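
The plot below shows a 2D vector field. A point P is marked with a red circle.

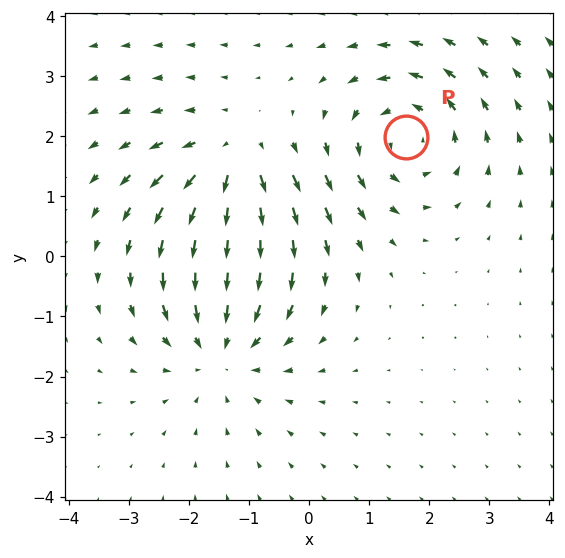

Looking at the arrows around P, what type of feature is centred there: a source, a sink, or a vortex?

vortex

At P (1.6, 2.0) the arrows circulate counterclockwise. Divergence ≈0, curl about +4 — near-zero divergence with nonzero curl is a vortex.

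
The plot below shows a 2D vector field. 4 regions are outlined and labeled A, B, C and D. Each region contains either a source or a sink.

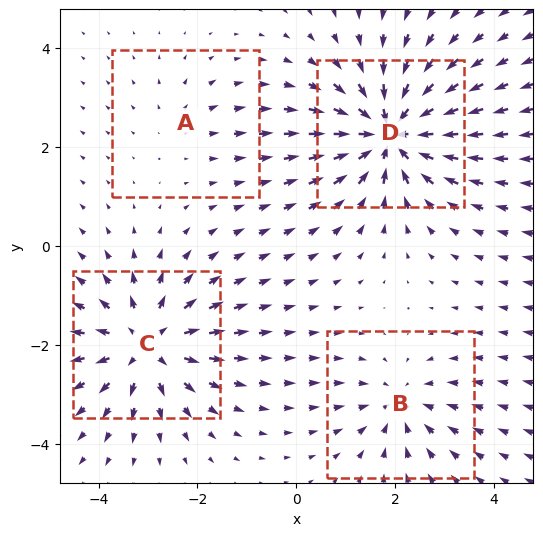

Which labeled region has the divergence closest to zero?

A

Divergence at each region's feature centre — A: about +2, B: about -4, C: about +5, D: about -7. Region A is closest to zero.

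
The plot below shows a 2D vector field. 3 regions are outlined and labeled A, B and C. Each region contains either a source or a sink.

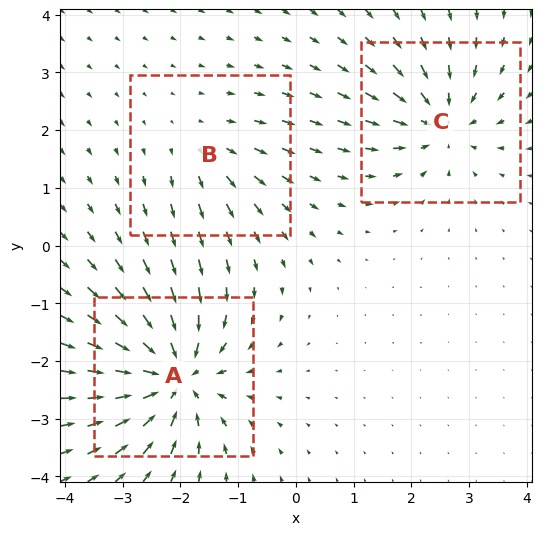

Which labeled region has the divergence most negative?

A

Divergence at each region's feature centre — A: about -6, B: about +2, C: about -4. Region A is most negative.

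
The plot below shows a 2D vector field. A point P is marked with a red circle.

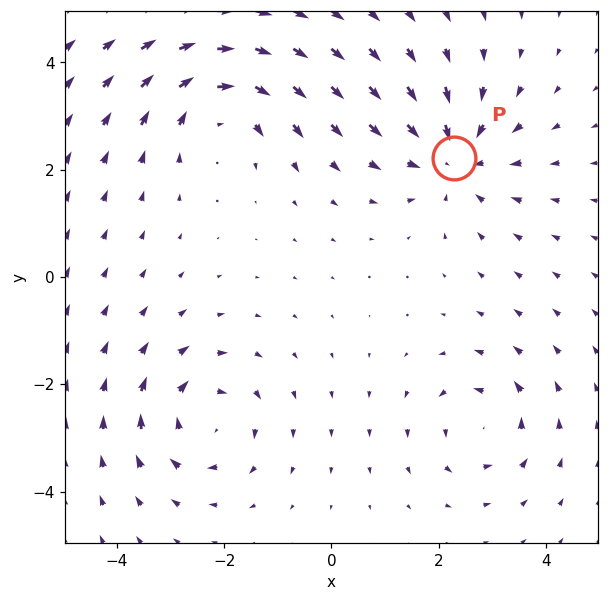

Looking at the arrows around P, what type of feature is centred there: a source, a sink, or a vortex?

At P (2.3, 2.2) the arrows converge inward. Divergence about -4, curl ≈0 — negative divergence with near-zero curl is a sink.

sink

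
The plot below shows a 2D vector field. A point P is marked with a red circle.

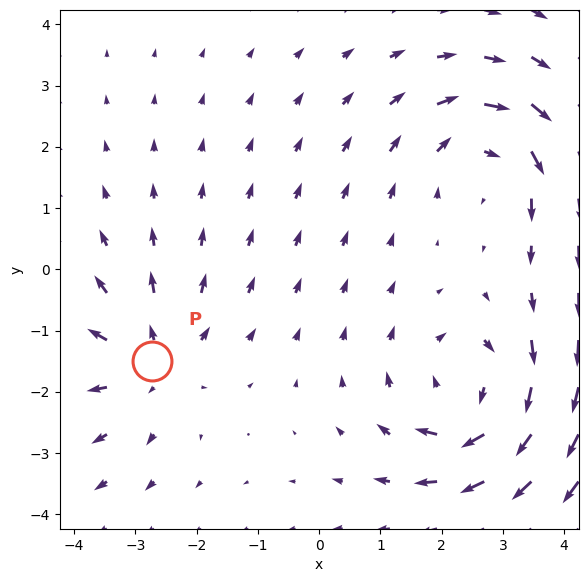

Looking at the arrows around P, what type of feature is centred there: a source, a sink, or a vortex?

At P (-2.7, -1.5) the arrows spread outward. Divergence about +3, curl ≈0 — positive divergence with near-zero curl is a source.

source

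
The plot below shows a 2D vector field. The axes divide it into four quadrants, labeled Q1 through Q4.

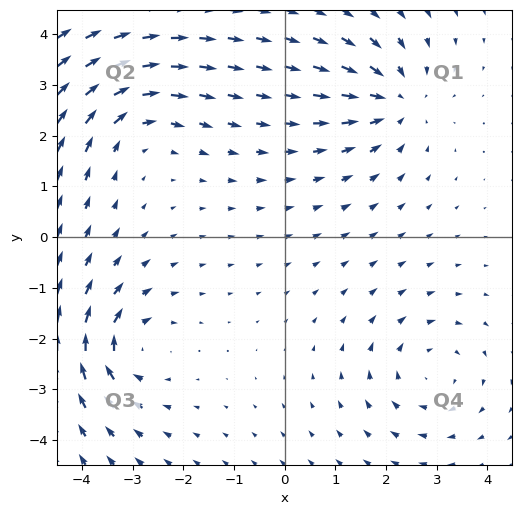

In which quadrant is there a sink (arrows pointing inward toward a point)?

The sink sits at approximately (2.2, 2.7), which lies in quadrant Q1. The divergence there is about -4, negative as expected for a sink.

Q1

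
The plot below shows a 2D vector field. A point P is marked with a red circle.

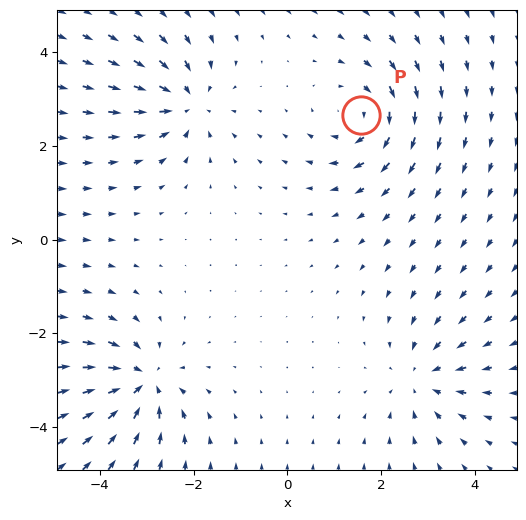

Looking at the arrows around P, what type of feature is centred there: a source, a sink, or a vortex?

At P (1.6, 2.7) the arrows circulate clockwise. Divergence ≈0, curl about -5 — near-zero divergence with nonzero curl is a vortex.

vortex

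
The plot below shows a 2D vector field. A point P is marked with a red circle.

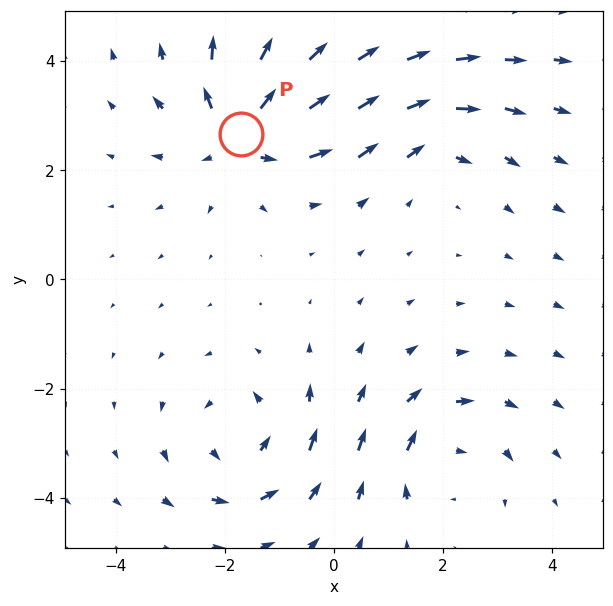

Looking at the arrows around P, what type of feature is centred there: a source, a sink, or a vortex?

source

At P (-1.7, 2.7) the arrows spread outward. Divergence about +6, curl ≈0 — positive divergence with near-zero curl is a source.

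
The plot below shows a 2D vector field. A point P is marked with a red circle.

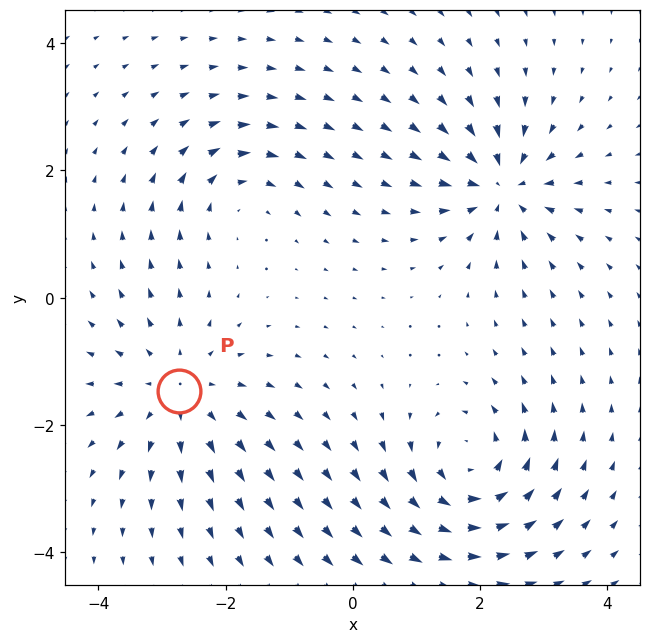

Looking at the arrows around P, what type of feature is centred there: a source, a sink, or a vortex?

At P (-2.7, -1.5) the arrows spread outward. Divergence about +4, curl ≈0 — positive divergence with near-zero curl is a source.

source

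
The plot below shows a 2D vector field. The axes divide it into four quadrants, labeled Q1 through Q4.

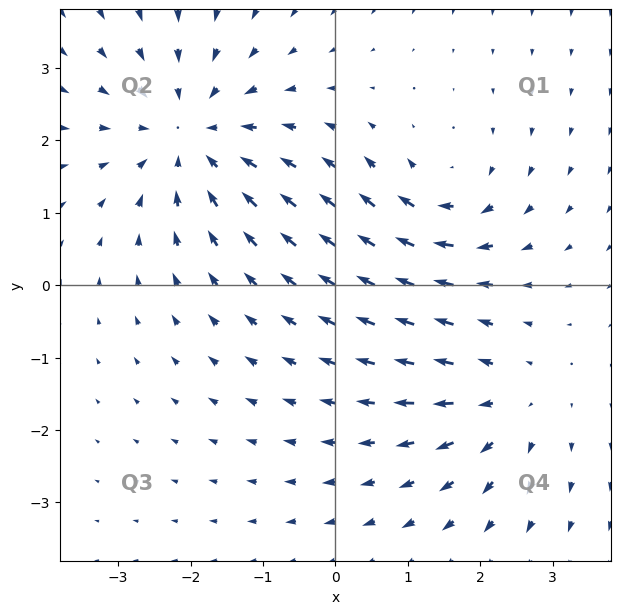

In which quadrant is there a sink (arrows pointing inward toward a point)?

The sink sits at approximately (-2.0, 2.1), which lies in quadrant Q2. The divergence there is about -4, negative as expected for a sink.

Q2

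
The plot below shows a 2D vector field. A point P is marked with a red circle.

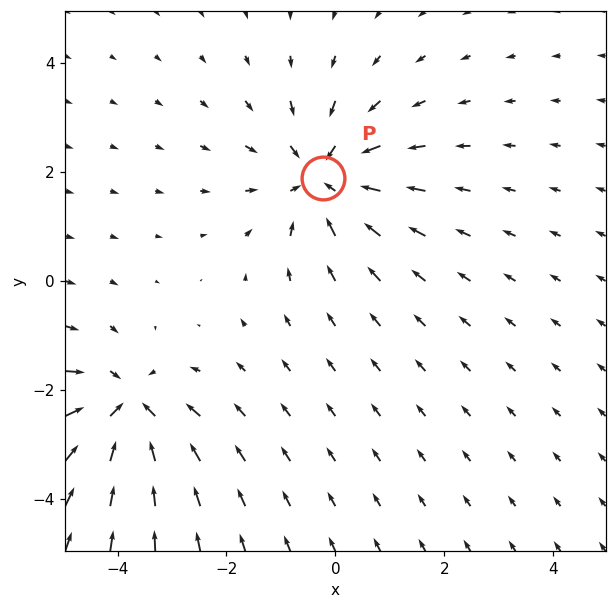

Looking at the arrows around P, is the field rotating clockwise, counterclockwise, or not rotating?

not rotating

Near P at (-0.2, 1.9) the arrows show no circulation. The curl there is ≈0.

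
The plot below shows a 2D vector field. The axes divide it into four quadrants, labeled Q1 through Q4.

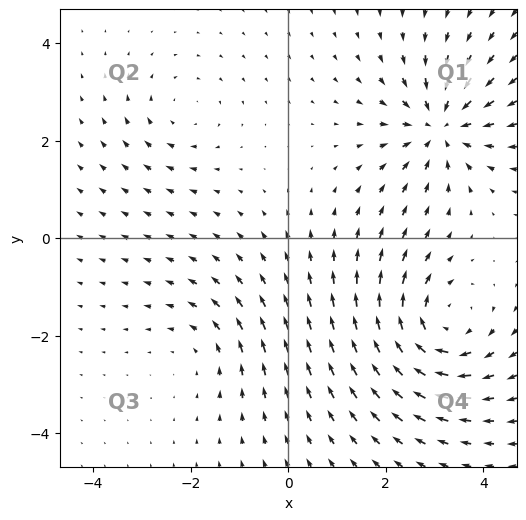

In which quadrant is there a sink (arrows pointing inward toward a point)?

The sink sits at approximately (3.1, 2.3), which lies in quadrant Q1. The divergence there is about -5, negative as expected for a sink.

Q1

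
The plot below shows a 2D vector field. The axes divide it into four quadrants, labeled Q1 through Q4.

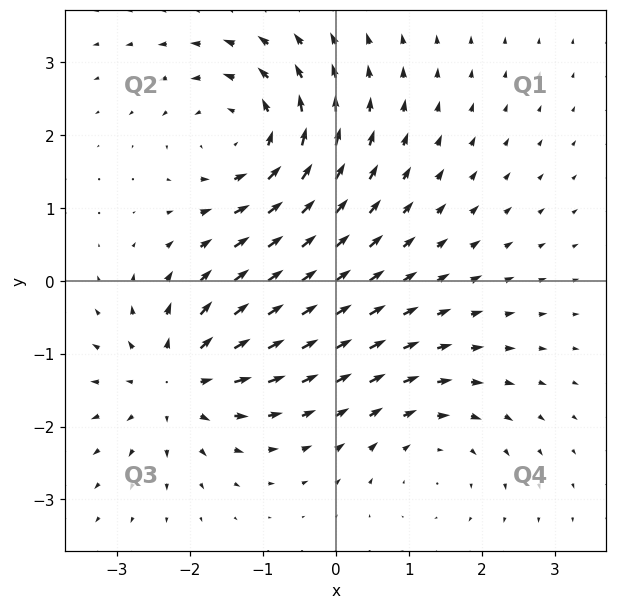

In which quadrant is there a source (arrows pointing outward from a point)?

Q3

The source sits at approximately (-2.2, -1.4), which lies in quadrant Q3. The divergence there is about +5, positive as expected for a source.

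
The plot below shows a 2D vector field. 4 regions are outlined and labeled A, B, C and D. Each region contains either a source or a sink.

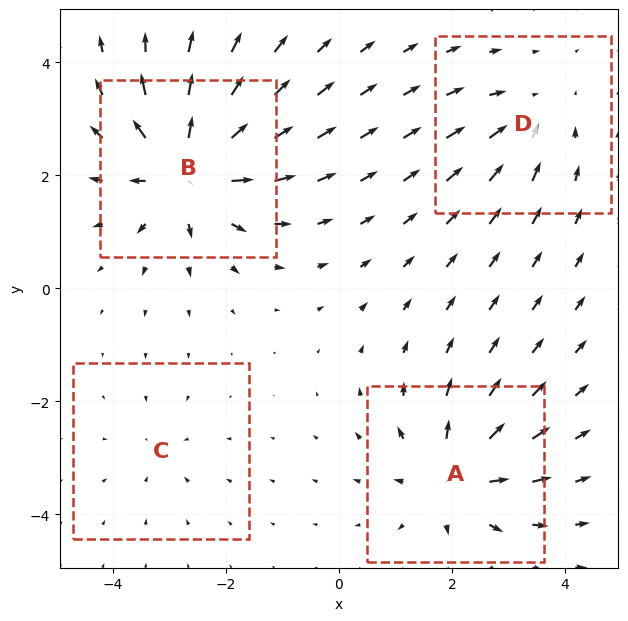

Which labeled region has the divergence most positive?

Divergence at each region's feature centre — A: about +6, B: about +9, C: about -3, D: about -4. Region B is most positive.

B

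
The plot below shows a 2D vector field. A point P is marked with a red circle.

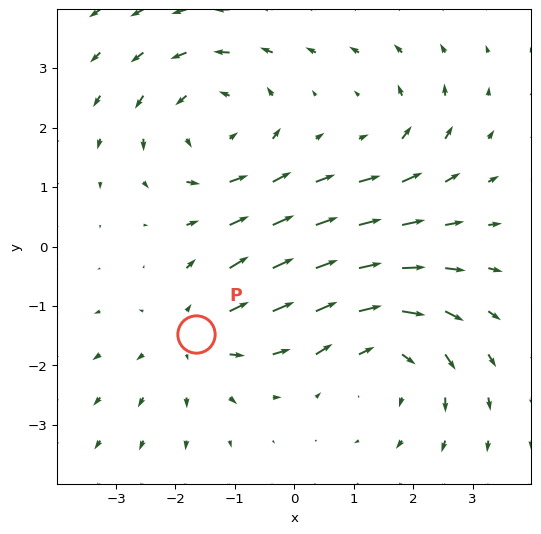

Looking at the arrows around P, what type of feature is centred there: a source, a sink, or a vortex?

At P (-1.6, -1.5) the arrows spread outward. Divergence about +3, curl ≈0 — positive divergence with near-zero curl is a source.

source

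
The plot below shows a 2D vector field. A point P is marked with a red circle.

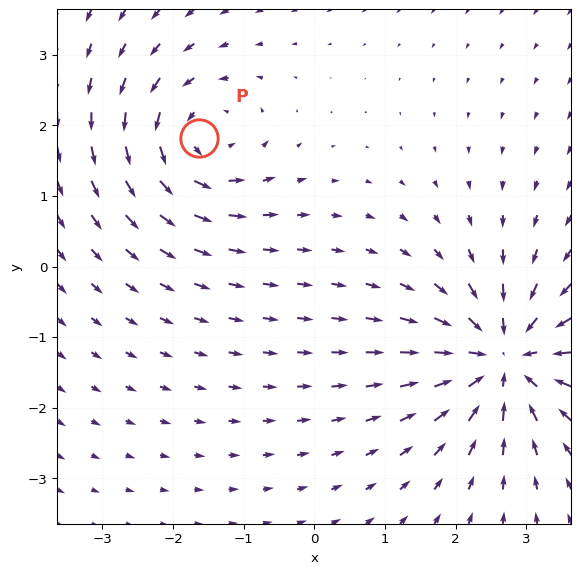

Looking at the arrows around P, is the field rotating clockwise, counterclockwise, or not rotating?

Near P at (-1.6, 1.8) the arrows circulate counterclockwise. The curl (z-component) there is about +4; positive curl means counterclockwise rotation.

counterclockwise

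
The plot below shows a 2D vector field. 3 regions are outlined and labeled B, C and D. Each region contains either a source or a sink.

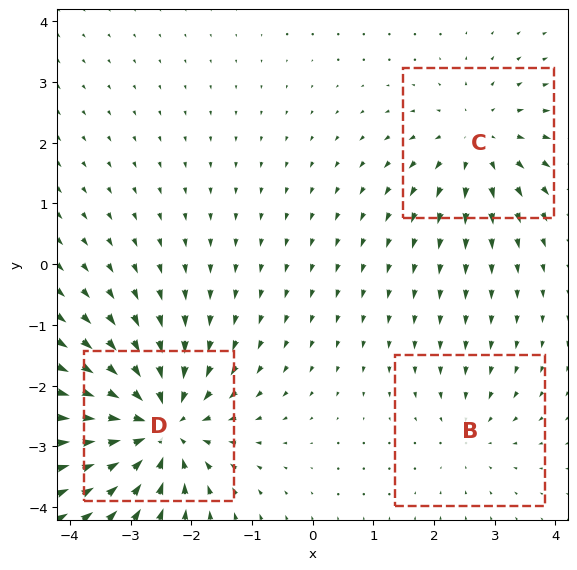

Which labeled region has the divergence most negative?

Divergence at each region's feature centre — B: about -2, C: about +3, D: about -5. Region D is most negative.

D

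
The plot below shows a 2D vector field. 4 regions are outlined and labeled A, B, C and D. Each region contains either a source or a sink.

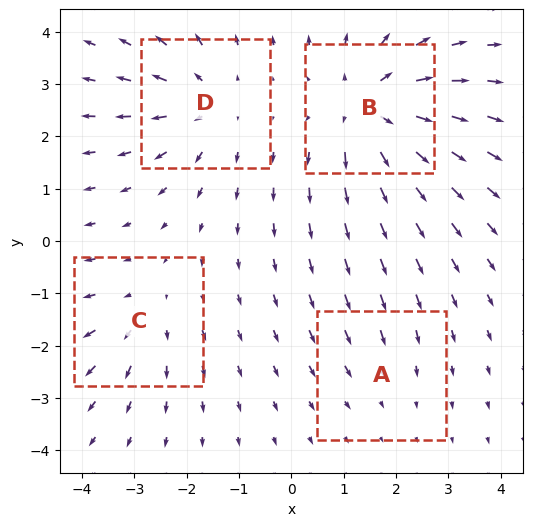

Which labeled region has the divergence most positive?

Divergence at each region's feature centre — A: about -2, B: about +6, C: about +3, D: about +4. Region B is most positive.

B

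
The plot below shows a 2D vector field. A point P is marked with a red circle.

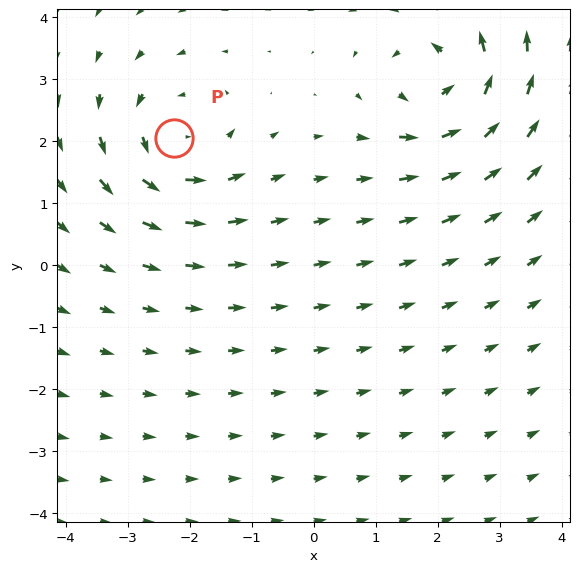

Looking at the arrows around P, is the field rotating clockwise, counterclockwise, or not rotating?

counterclockwise

Near P at (-2.2, 2.0) the arrows circulate counterclockwise. The curl (z-component) there is about +3; positive curl means counterclockwise rotation.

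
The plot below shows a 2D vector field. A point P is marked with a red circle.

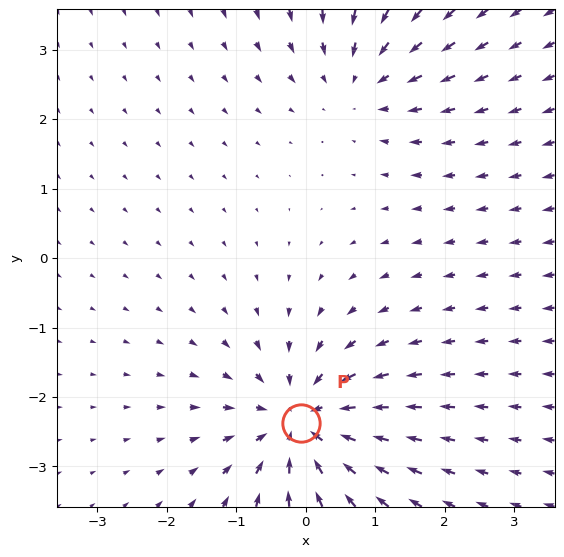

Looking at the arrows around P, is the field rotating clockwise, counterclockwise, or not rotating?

not rotating

Near P at (-0.1, -2.4) the arrows show no circulation. The curl there is ≈0.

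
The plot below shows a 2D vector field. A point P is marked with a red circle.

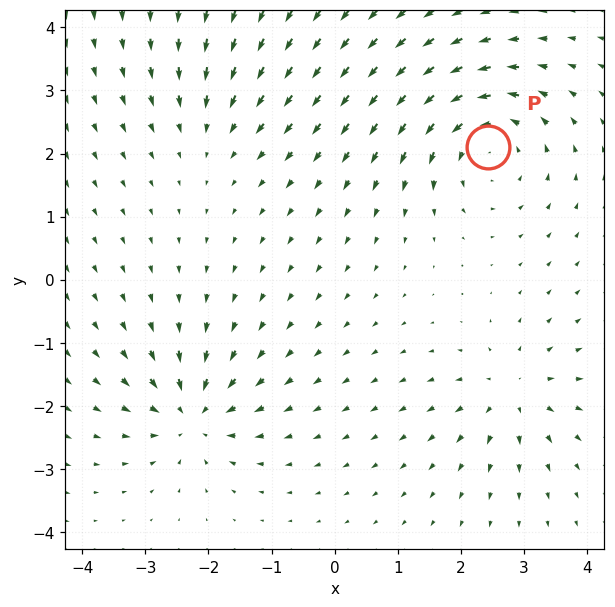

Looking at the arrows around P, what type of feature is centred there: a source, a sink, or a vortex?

vortex

At P (2.4, 2.1) the arrows circulate counterclockwise. Divergence ≈0, curl about +5 — near-zero divergence with nonzero curl is a vortex.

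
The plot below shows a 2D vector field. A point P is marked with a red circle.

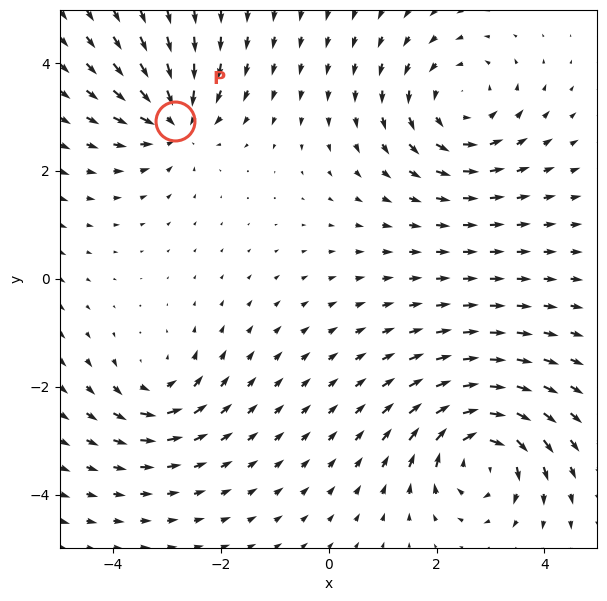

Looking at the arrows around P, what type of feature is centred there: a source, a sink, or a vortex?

sink

At P (-2.8, 2.9) the arrows converge inward. Divergence about -5, curl ≈0 — negative divergence with near-zero curl is a sink.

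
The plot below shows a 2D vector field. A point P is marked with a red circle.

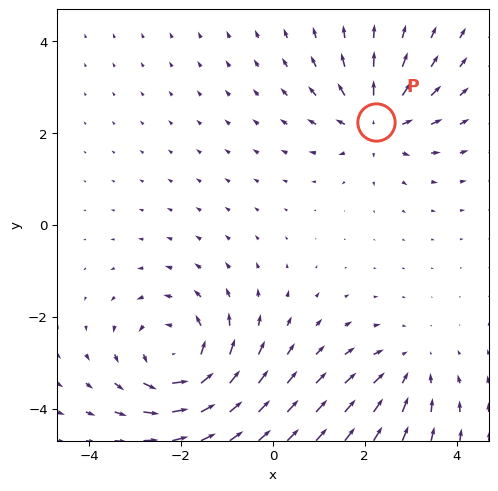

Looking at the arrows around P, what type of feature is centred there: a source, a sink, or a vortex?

At P (2.3, 2.2) the arrows spread outward. Divergence about +4, curl ≈0 — positive divergence with near-zero curl is a source.

source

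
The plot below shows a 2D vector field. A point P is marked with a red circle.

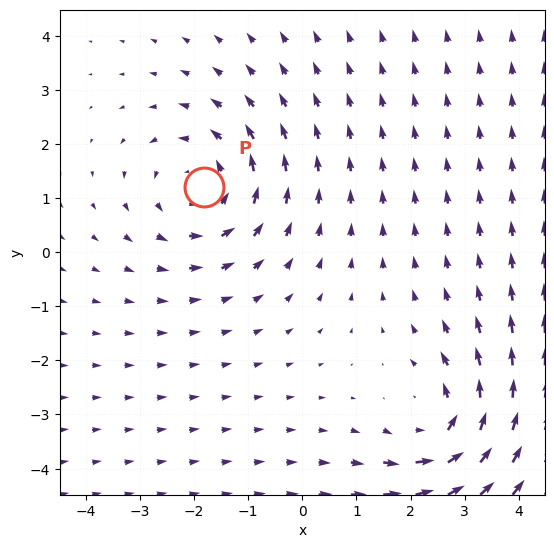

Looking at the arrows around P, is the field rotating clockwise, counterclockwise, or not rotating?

Near P at (-1.8, 1.2) the arrows circulate counterclockwise. The curl (z-component) there is about +2; positive curl means counterclockwise rotation.

counterclockwise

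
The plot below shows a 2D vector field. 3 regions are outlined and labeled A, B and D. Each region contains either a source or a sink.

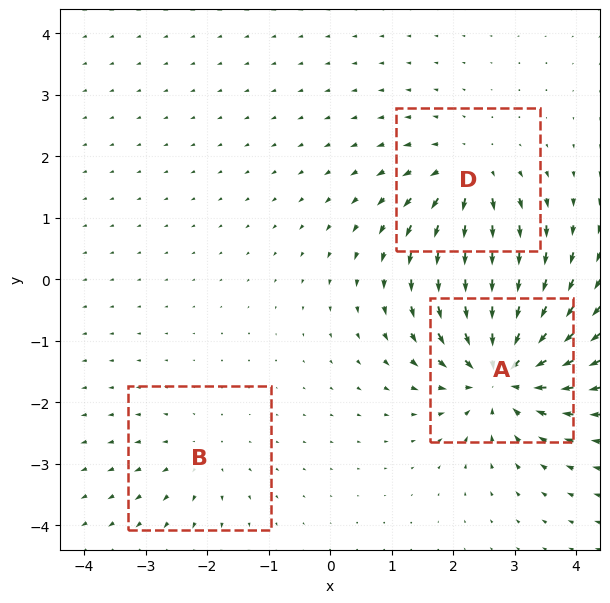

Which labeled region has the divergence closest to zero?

Divergence at each region's feature centre — A: about -6, B: about +2, D: about +4. Region B is closest to zero.

B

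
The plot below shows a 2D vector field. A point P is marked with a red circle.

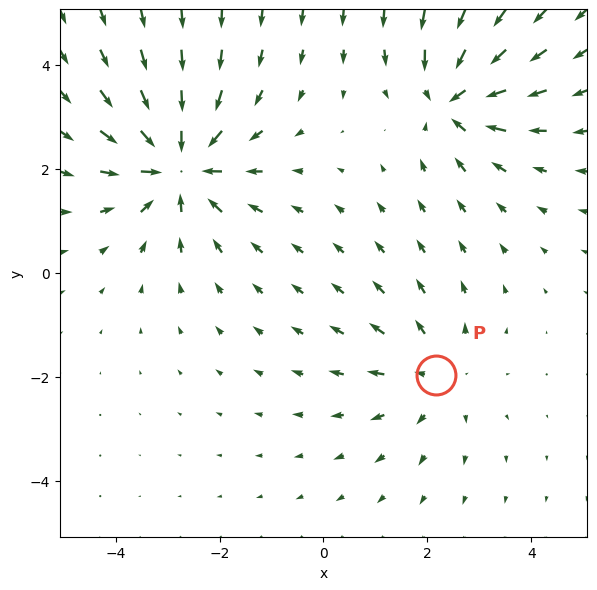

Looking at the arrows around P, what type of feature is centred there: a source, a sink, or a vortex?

At P (2.2, -2.0) the arrows spread outward. Divergence about +2, curl ≈0 — positive divergence with near-zero curl is a source.

source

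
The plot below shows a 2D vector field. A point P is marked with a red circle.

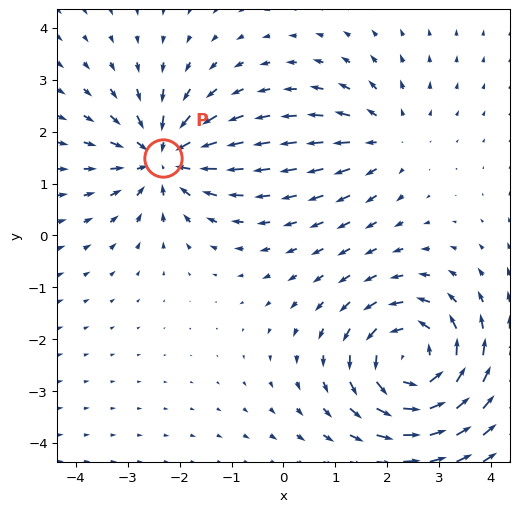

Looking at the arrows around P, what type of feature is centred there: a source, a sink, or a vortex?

At P (-2.3, 1.5) the arrows converge inward. Divergence about -5, curl ≈0 — negative divergence with near-zero curl is a sink.

sink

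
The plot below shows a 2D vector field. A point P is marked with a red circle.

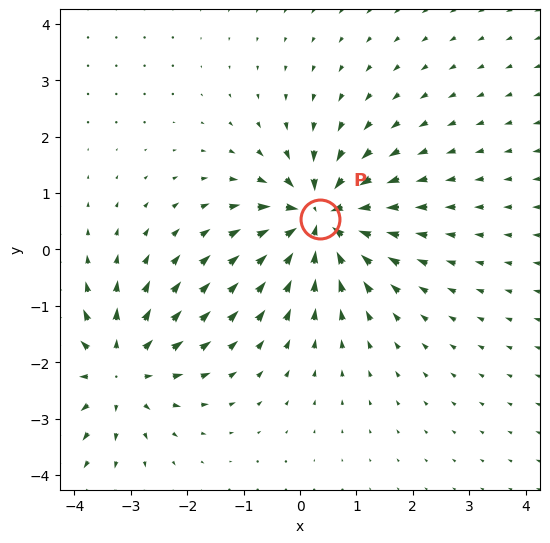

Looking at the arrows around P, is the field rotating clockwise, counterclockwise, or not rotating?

not rotating

Near P at (0.4, 0.5) the arrows show no circulation. The curl there is ≈0.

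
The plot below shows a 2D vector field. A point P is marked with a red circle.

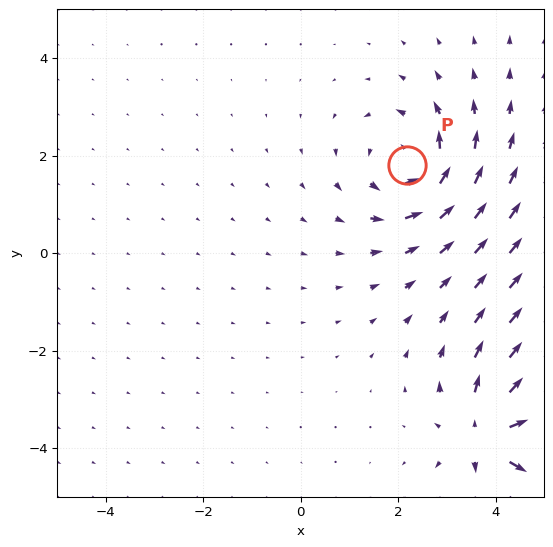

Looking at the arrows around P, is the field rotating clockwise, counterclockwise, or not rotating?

Near P at (2.2, 1.8) the arrows circulate counterclockwise. The curl (z-component) there is about +4; positive curl means counterclockwise rotation.

counterclockwise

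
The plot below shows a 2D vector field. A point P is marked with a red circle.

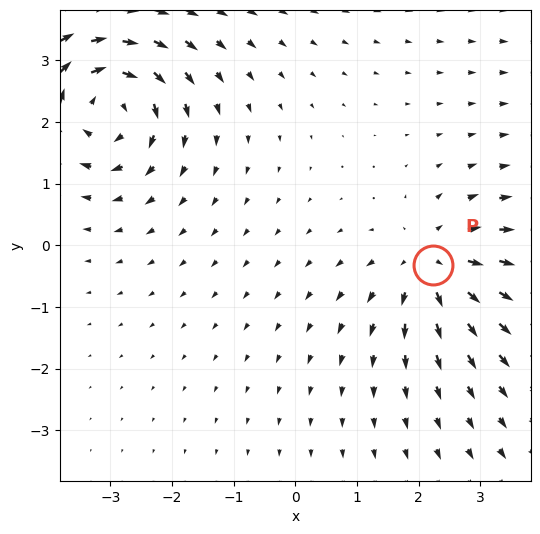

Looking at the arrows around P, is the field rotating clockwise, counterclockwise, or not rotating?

Near P at (2.2, -0.3) the arrows show no circulation. The curl there is ≈0.

not rotating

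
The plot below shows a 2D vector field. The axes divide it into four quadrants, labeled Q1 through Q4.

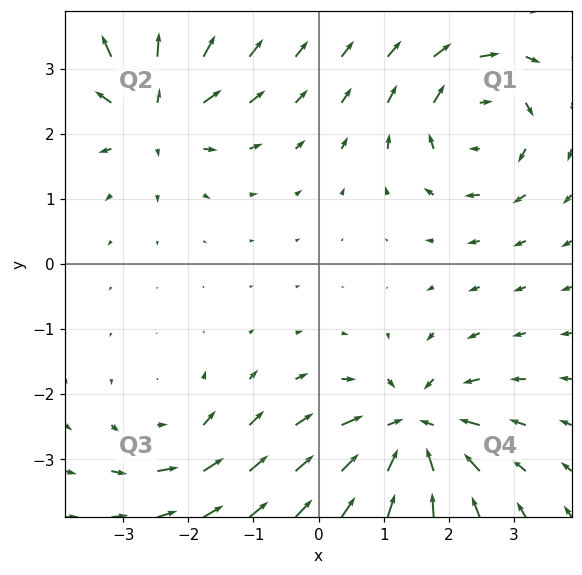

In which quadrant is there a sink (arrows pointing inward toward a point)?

Q4

The sink sits at approximately (1.4, -2.6), which lies in quadrant Q4. The divergence there is about -6, negative as expected for a sink.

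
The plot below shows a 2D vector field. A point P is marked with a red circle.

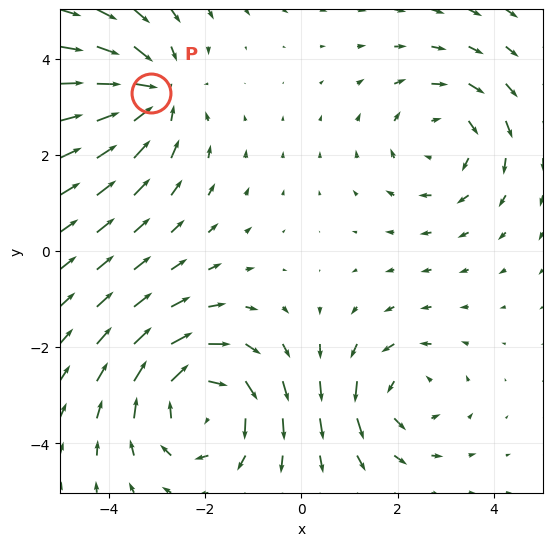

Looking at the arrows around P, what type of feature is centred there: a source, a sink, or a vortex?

sink

At P (-3.1, 3.3) the arrows converge inward. Divergence about -4, curl ≈0 — negative divergence with near-zero curl is a sink.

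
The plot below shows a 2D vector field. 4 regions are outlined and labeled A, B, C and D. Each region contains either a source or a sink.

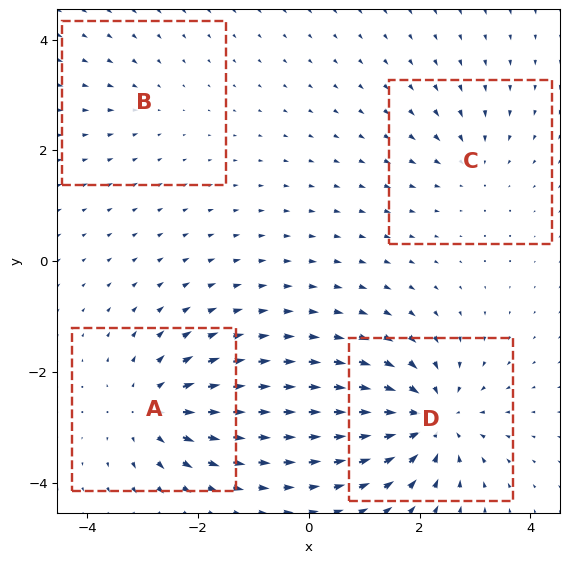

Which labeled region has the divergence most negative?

Divergence at each region's feature centre — A: about +6, B: about -2, C: about -3, D: about -7. Region D is most negative.

D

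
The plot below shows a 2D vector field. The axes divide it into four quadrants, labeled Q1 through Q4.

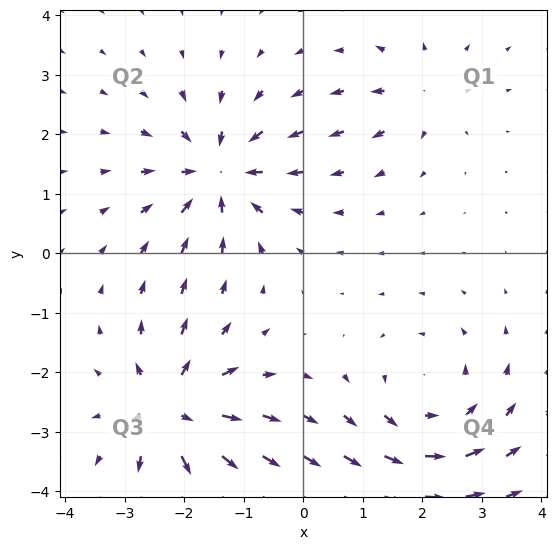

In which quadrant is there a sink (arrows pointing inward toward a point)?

The sink sits at approximately (-1.4, 1.3), which lies in quadrant Q2. The divergence there is about -6, negative as expected for a sink.

Q2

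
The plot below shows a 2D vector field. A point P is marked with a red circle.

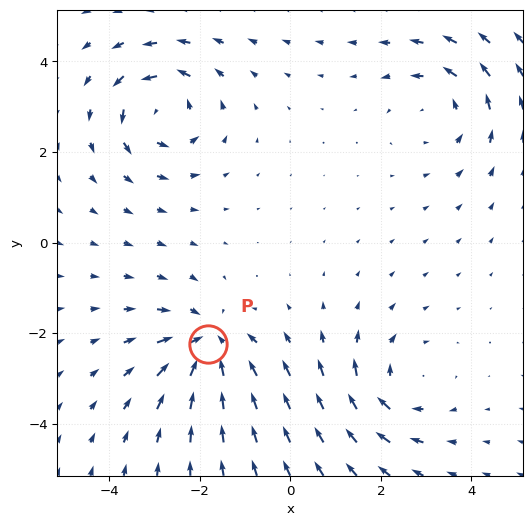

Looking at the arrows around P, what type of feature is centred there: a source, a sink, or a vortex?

At P (-1.8, -2.2) the arrows converge inward. Divergence about -4, curl ≈0 — negative divergence with near-zero curl is a sink.

sink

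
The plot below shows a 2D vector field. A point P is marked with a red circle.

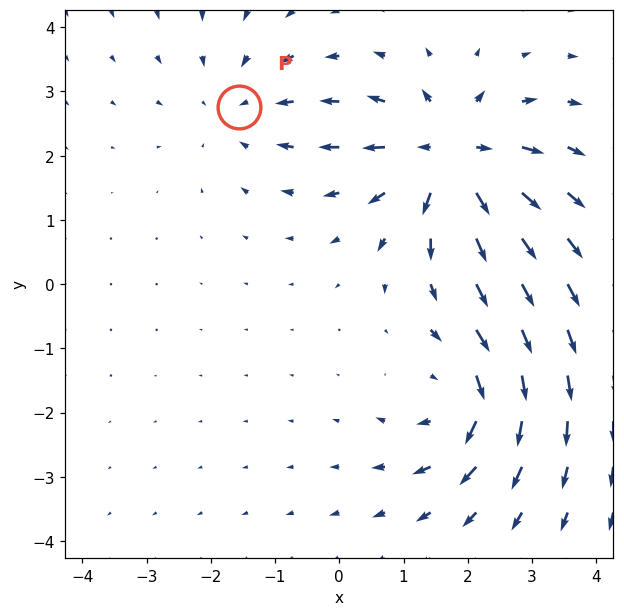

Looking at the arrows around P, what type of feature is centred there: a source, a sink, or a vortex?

sink

At P (-1.6, 2.8) the arrows converge inward. Divergence about -2, curl ≈0 — negative divergence with near-zero curl is a sink.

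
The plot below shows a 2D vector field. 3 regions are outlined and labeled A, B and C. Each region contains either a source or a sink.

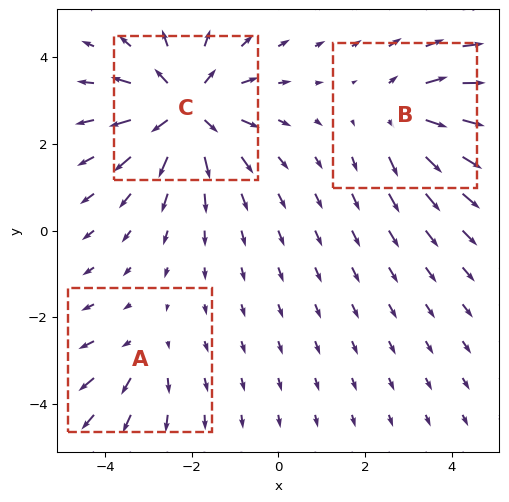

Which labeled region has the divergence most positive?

Divergence at each region's feature centre — A: about +2, B: about +3, C: about +5. Region C is most positive.

C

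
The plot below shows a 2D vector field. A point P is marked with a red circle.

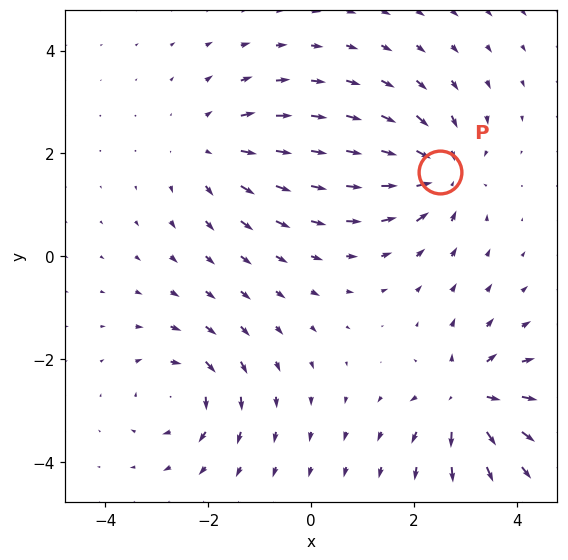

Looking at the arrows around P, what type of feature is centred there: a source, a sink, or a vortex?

At P (2.5, 1.6) the arrows converge inward. Divergence about -5, curl ≈0 — negative divergence with near-zero curl is a sink.

sink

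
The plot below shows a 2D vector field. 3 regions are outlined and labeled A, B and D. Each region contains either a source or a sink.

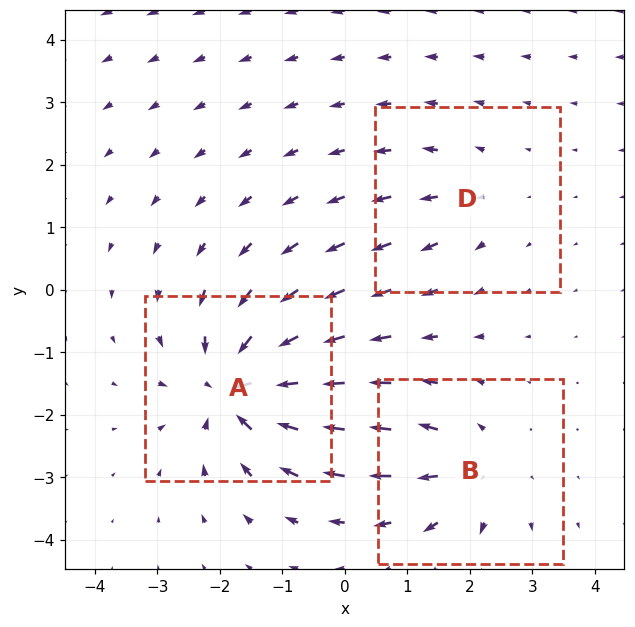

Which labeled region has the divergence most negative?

Divergence at each region's feature centre — A: about -6, B: about +3, D: about +2. Region A is most negative.

A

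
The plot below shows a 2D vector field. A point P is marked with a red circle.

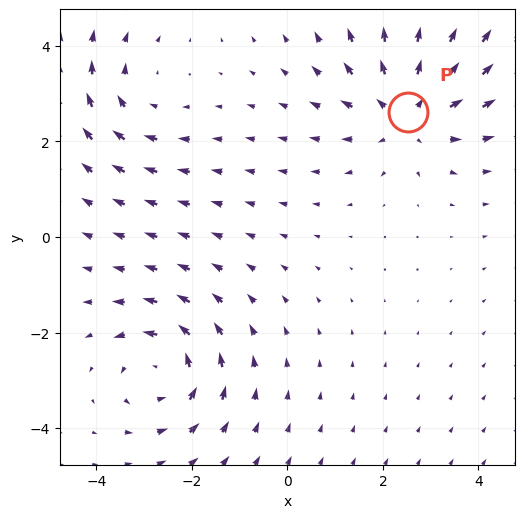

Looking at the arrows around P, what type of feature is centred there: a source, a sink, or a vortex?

At P (2.5, 2.6) the arrows spread outward. Divergence about +3, curl ≈0 — positive divergence with near-zero curl is a source.

source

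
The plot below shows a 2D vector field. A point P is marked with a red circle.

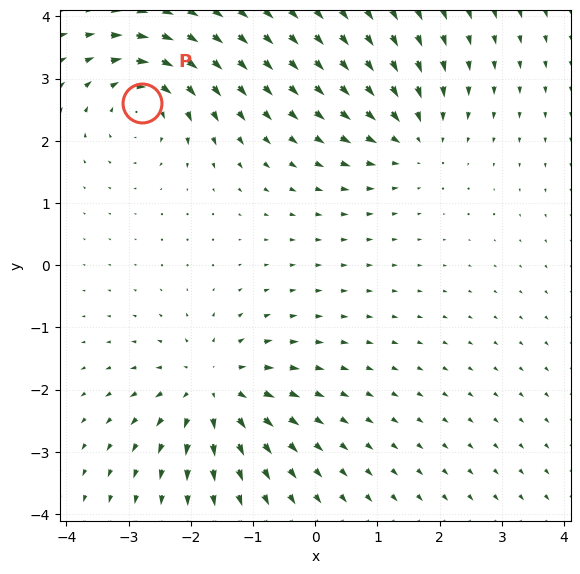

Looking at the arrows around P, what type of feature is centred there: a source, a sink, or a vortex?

At P (-2.8, 2.6) the arrows circulate clockwise. Divergence ≈0, curl about -4 — near-zero divergence with nonzero curl is a vortex.

vortex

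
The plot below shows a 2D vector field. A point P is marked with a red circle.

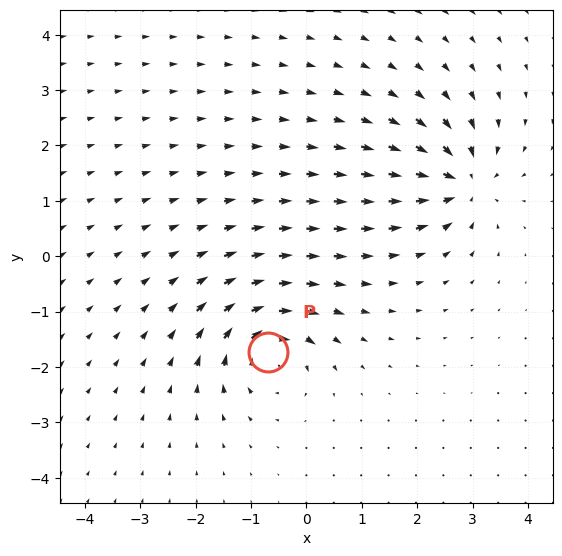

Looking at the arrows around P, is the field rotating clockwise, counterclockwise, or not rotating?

Near P at (-0.7, -1.7) the arrows circulate clockwise. The curl (z-component) there is about -6; negative curl means clockwise rotation.

clockwise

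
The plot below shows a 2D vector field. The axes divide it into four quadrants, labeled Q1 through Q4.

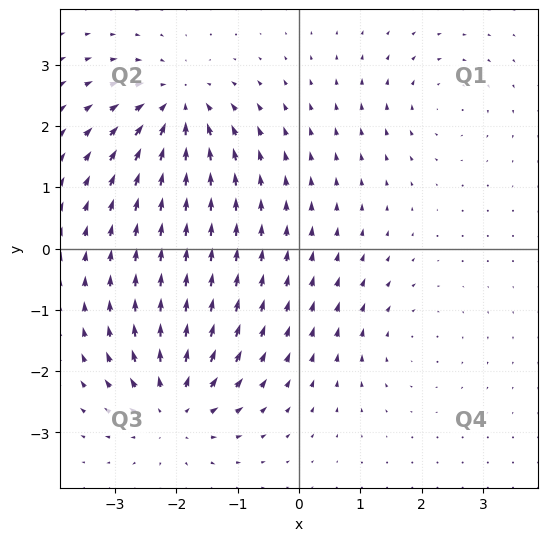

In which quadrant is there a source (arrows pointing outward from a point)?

Q3

The source sits at approximately (-2.1, -2.6), which lies in quadrant Q3. The divergence there is about +6, positive as expected for a source.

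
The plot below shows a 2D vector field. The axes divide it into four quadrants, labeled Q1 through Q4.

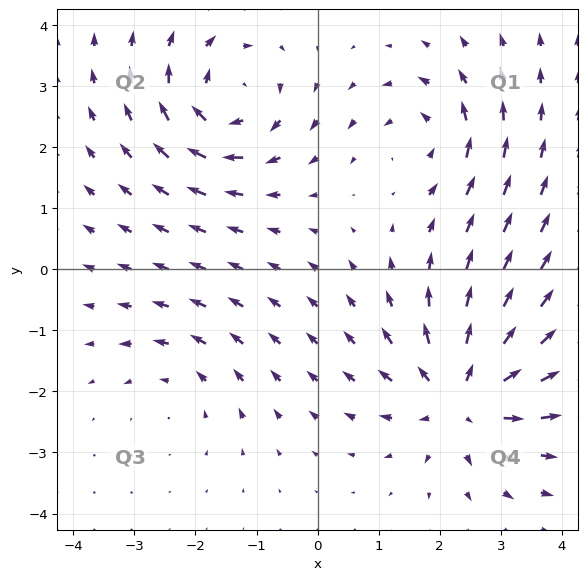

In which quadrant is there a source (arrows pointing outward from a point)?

The source sits at approximately (2.4, -2.1), which lies in quadrant Q4. The divergence there is about +5, positive as expected for a source.

Q4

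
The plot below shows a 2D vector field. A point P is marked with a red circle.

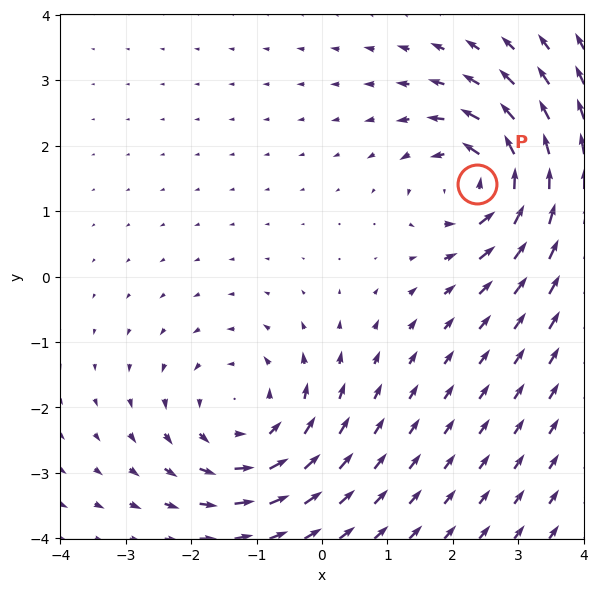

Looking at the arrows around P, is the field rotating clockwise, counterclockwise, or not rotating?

Near P at (2.4, 1.4) the arrows circulate counterclockwise. The curl (z-component) there is about +6; positive curl means counterclockwise rotation.

counterclockwise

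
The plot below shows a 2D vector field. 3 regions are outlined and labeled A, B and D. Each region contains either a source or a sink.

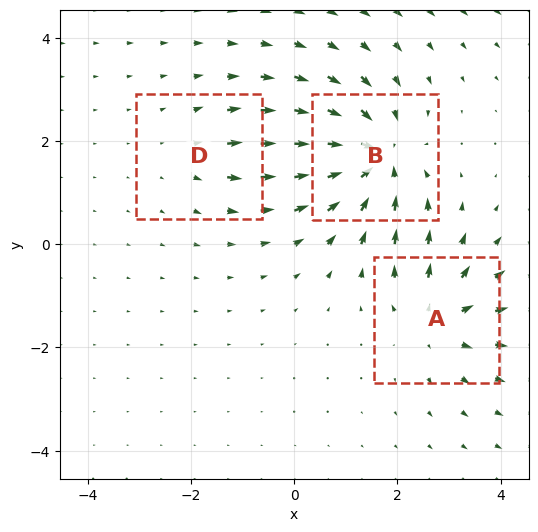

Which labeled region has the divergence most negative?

Divergence at each region's feature centre — A: about +4, B: about -6, D: about +2. Region B is most negative.

B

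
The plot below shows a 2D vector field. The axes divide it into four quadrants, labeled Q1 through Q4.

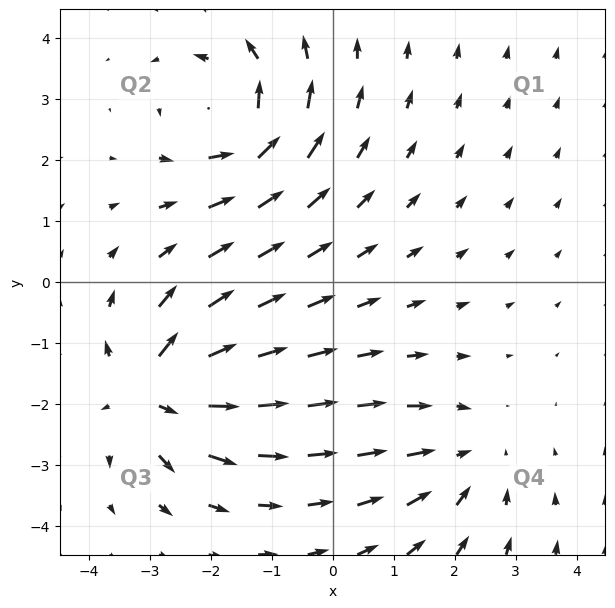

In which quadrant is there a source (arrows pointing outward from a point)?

Q3

The source sits at approximately (-2.9, -1.8), which lies in quadrant Q3. The divergence there is about +5, positive as expected for a source.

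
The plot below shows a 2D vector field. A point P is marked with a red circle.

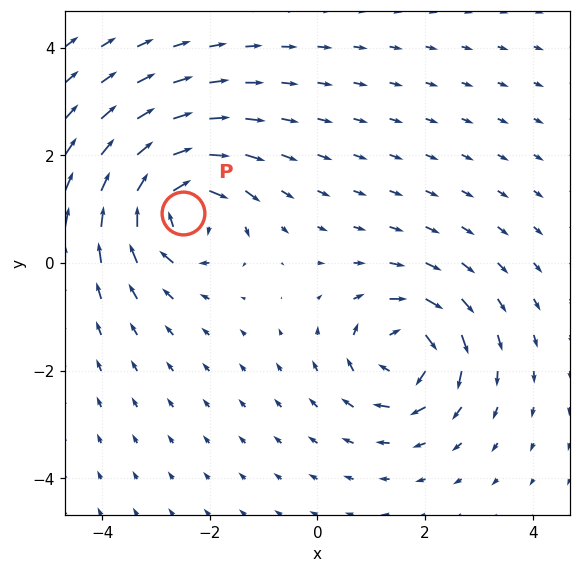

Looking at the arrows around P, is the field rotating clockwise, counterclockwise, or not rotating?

clockwise

Near P at (-2.5, 0.9) the arrows circulate clockwise. The curl (z-component) there is about -5; negative curl means clockwise rotation.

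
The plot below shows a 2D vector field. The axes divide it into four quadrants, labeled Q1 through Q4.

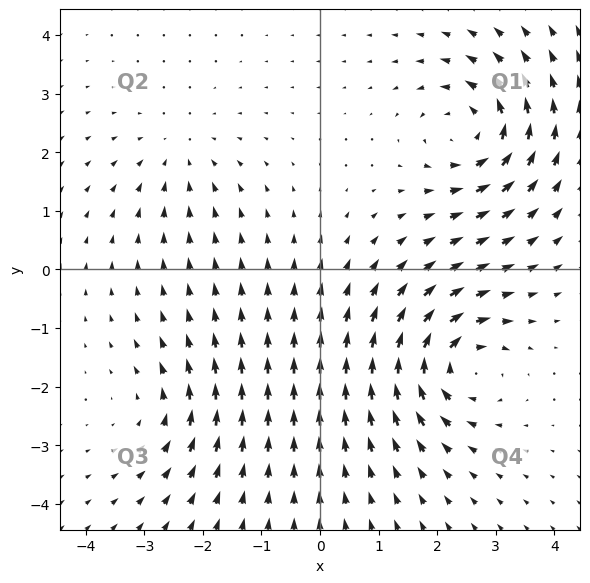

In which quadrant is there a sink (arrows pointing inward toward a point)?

Q2

The sink sits at approximately (-2.4, 2.0), which lies in quadrant Q2. The divergence there is about -3, negative as expected for a sink.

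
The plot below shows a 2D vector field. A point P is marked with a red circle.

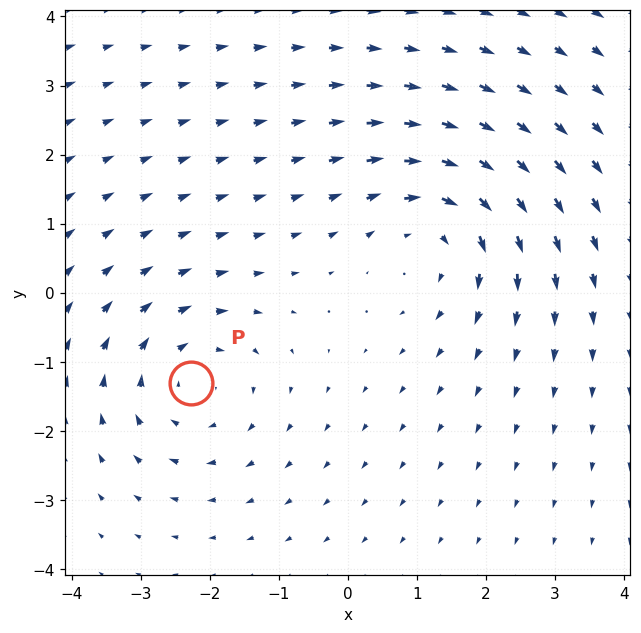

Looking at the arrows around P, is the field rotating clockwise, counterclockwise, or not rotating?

Near P at (-2.3, -1.3) the arrows circulate clockwise. The curl (z-component) there is about -3; negative curl means clockwise rotation.

clockwise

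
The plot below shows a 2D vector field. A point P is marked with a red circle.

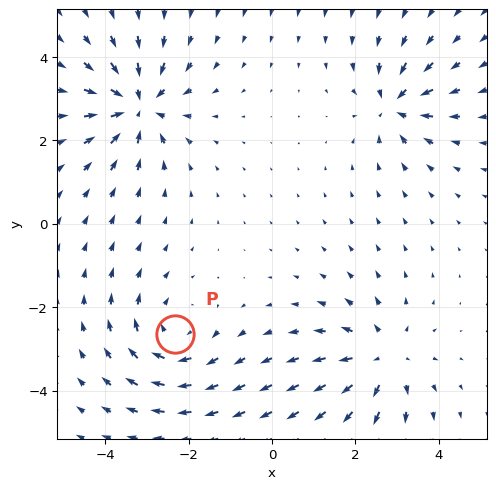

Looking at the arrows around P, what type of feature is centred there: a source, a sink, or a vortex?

vortex

At P (-2.3, -2.6) the arrows circulate clockwise. Divergence ≈0, curl about -3 — near-zero divergence with nonzero curl is a vortex.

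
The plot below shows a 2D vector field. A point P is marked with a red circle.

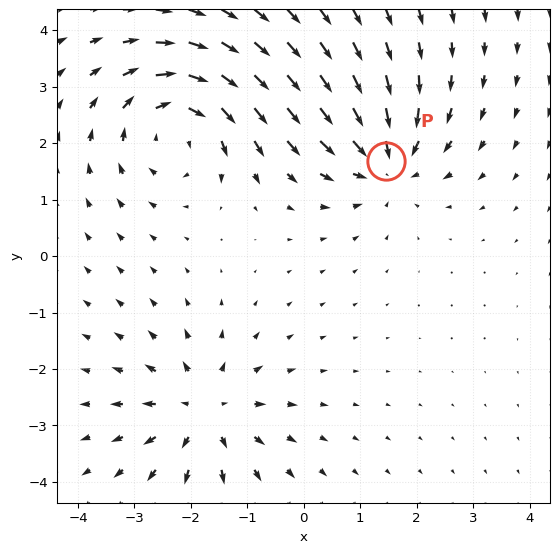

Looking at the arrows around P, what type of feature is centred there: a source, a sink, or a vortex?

At P (1.5, 1.7) the arrows converge inward. Divergence about -5, curl ≈0 — negative divergence with near-zero curl is a sink.

sink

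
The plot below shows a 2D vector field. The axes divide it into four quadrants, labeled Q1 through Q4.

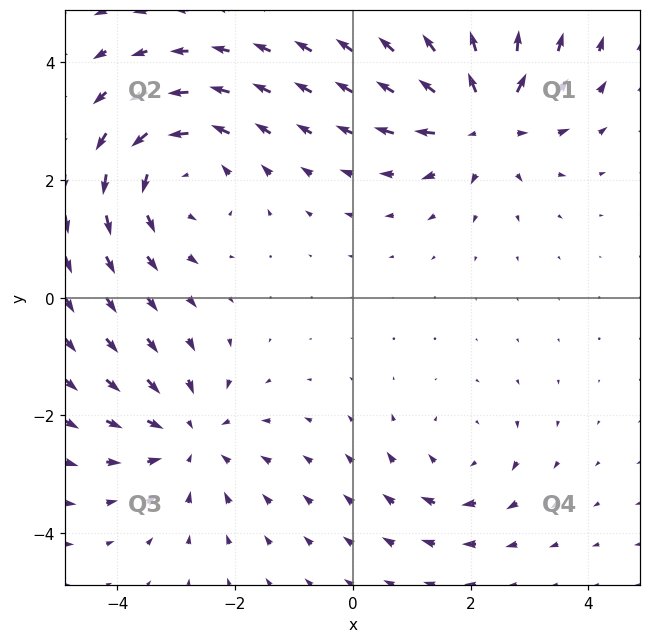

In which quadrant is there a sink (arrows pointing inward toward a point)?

Q3

The sink sits at approximately (-2.8, -2.4), which lies in quadrant Q3. The divergence there is about -4, negative as expected for a sink.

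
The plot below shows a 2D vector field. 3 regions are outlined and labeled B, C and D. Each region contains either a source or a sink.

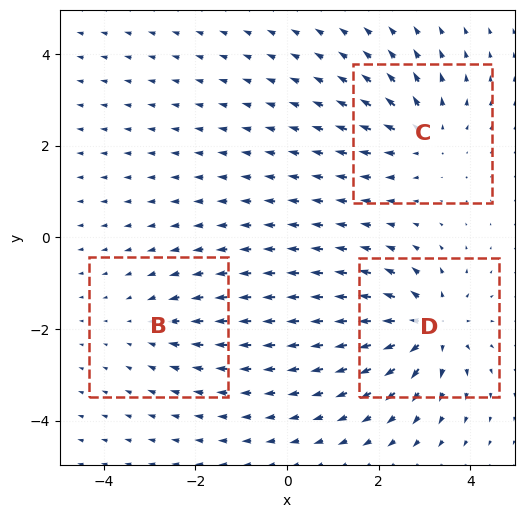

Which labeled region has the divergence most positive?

D

Divergence at each region's feature centre — B: about -2, C: about +3, D: about +5. Region D is most positive.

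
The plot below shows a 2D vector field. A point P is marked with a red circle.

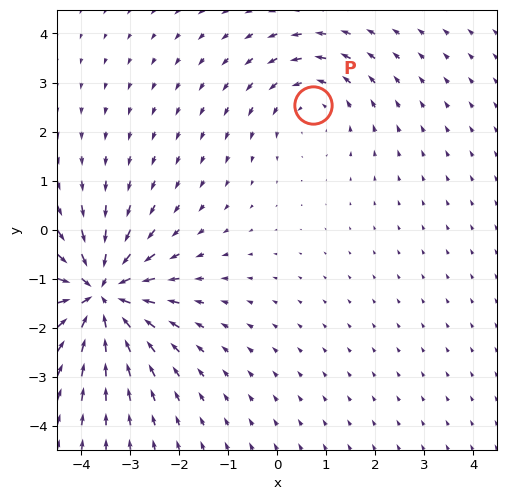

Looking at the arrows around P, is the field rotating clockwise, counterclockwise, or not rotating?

Near P at (0.7, 2.5) the arrows circulate counterclockwise. The curl (z-component) there is about +2; positive curl means counterclockwise rotation.

counterclockwise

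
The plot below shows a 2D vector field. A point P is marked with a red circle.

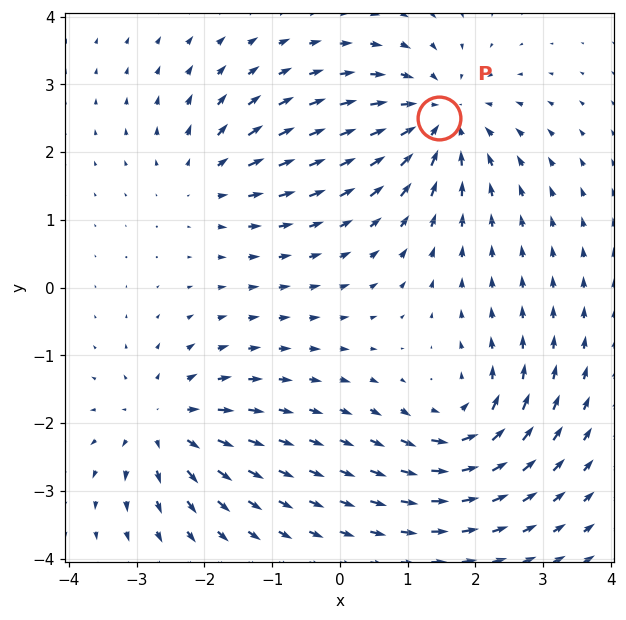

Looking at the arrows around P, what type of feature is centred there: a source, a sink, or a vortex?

sink

At P (1.5, 2.5) the arrows converge inward. Divergence about -6, curl ≈0 — negative divergence with near-zero curl is a sink.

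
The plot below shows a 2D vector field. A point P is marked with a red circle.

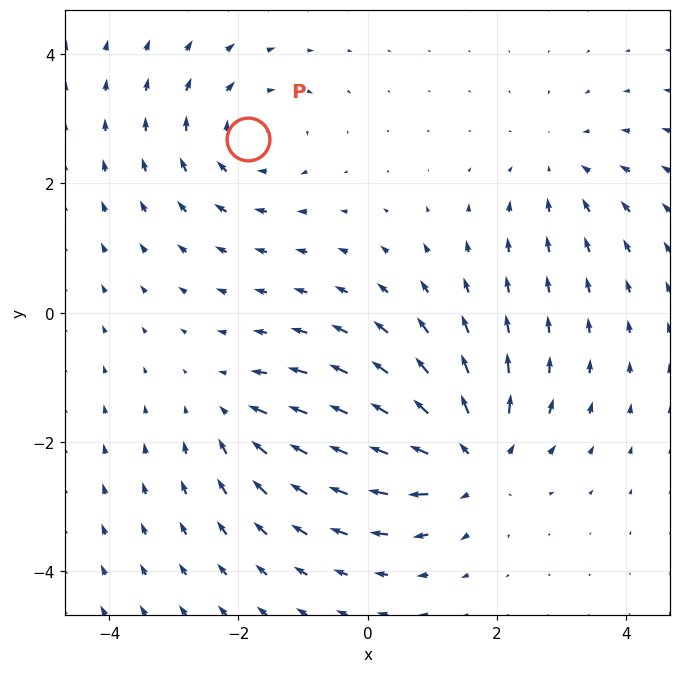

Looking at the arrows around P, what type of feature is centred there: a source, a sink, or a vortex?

At P (-1.8, 2.7) the arrows circulate clockwise. Divergence ≈0, curl about -3 — near-zero divergence with nonzero curl is a vortex.

vortex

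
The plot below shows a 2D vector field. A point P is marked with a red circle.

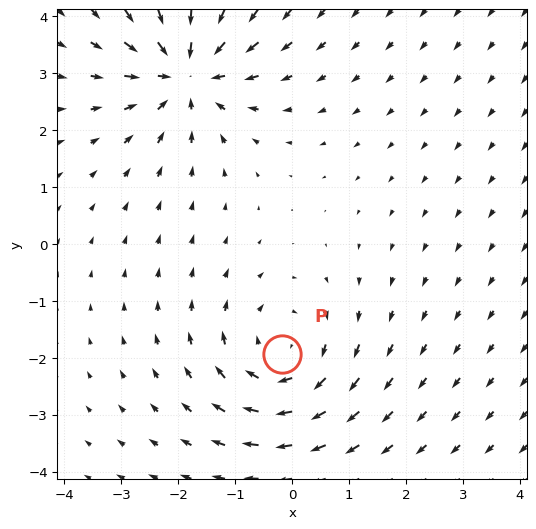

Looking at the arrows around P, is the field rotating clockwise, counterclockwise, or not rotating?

Near P at (-0.2, -1.9) the arrows circulate clockwise. The curl (z-component) there is about -2; negative curl means clockwise rotation.

clockwise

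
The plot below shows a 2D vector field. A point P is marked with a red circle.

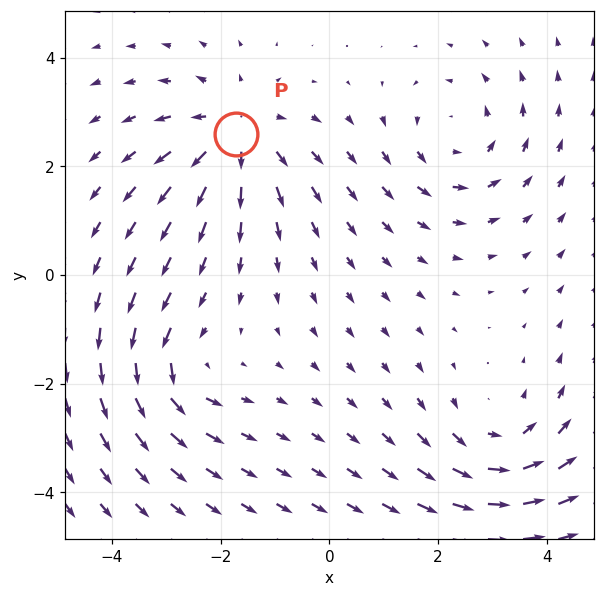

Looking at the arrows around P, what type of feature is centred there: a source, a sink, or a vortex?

source

At P (-1.7, 2.6) the arrows spread outward. Divergence about +5, curl ≈0 — positive divergence with near-zero curl is a source.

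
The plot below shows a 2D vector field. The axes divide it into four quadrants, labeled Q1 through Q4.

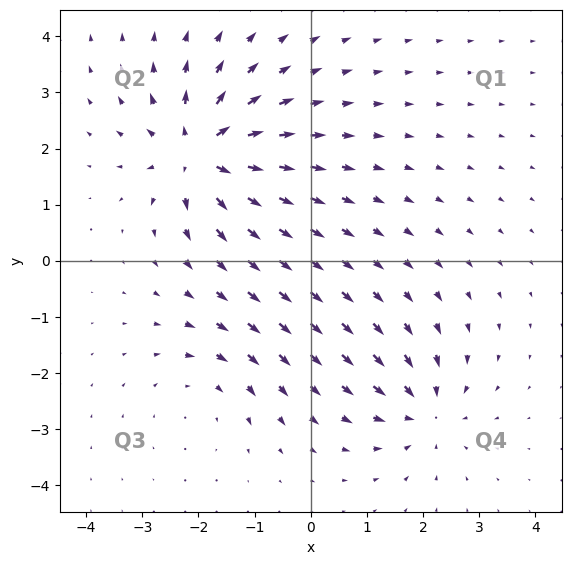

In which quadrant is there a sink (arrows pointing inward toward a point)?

Q4

The sink sits at approximately (2.0, -2.7), which lies in quadrant Q4. The divergence there is about -4, negative as expected for a sink.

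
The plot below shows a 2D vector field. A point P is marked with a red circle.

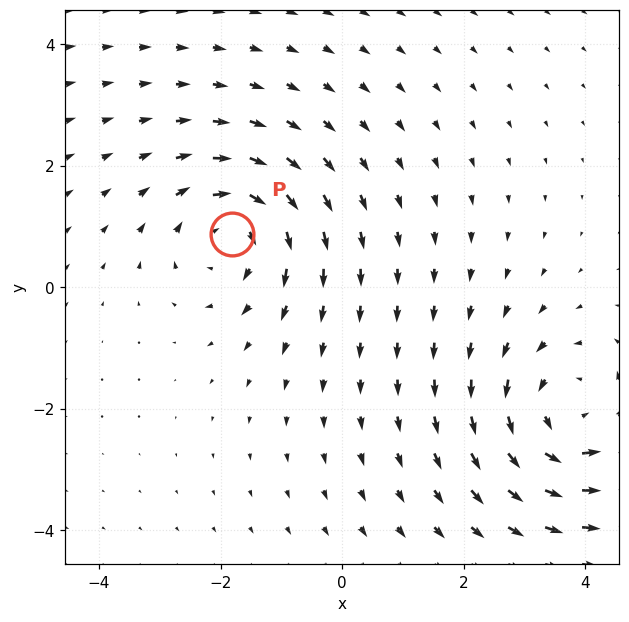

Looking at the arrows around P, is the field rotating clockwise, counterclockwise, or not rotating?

clockwise

Near P at (-1.8, 0.9) the arrows circulate clockwise. The curl (z-component) there is about -4; negative curl means clockwise rotation.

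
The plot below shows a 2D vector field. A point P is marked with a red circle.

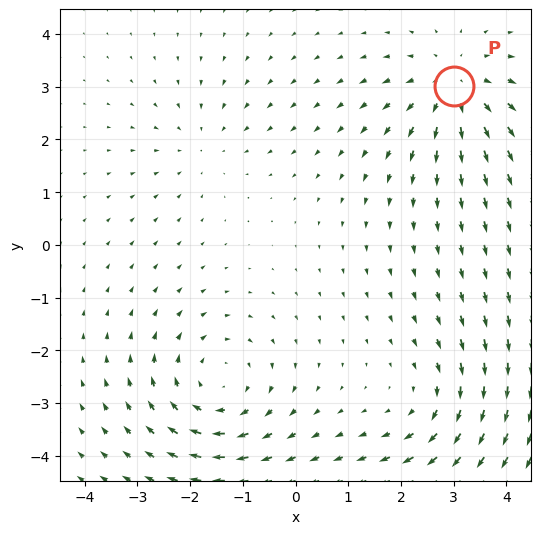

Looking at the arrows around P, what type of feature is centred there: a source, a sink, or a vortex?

source

At P (3.0, 3.0) the arrows spread outward. Divergence about +4, curl ≈0 — positive divergence with near-zero curl is a source.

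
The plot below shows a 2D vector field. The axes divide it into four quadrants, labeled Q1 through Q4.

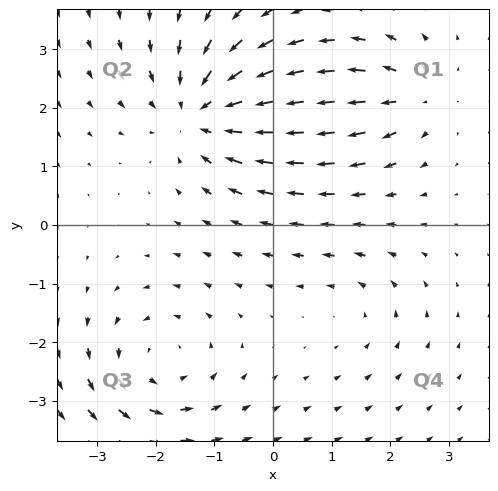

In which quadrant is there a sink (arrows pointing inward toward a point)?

Q2

The sink sits at approximately (-1.2, 1.9), which lies in quadrant Q2. The divergence there is about -5, negative as expected for a sink.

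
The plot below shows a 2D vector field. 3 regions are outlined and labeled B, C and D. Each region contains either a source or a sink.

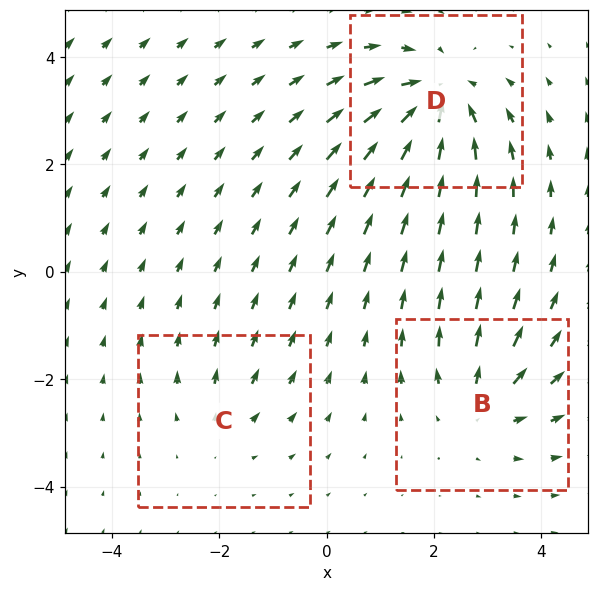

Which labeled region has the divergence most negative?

Divergence at each region's feature centre — B: about +3, C: about +2, D: about -5. Region D is most negative.

D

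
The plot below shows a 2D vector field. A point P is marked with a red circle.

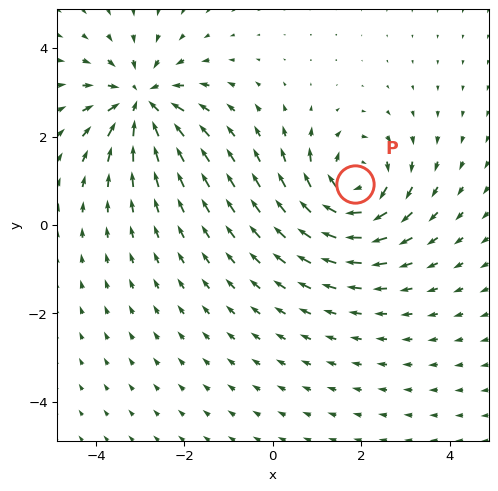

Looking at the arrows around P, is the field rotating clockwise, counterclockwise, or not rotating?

clockwise

Near P at (1.9, 0.9) the arrows circulate clockwise. The curl (z-component) there is about -6; negative curl means clockwise rotation.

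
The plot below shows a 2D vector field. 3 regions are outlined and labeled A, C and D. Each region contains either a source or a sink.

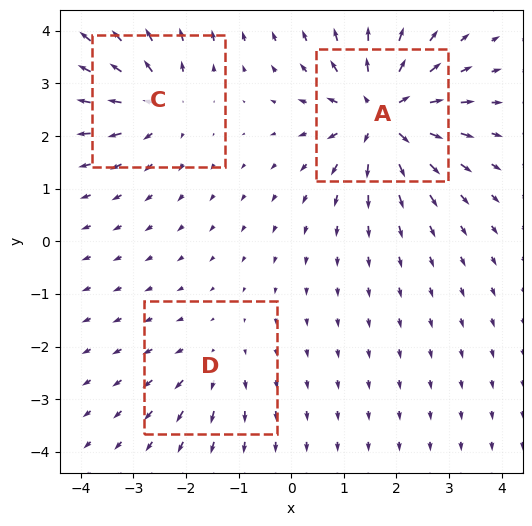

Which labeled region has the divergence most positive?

Divergence at each region's feature centre — A: about +6, C: about +4, D: about +2. Region A is most positive.

A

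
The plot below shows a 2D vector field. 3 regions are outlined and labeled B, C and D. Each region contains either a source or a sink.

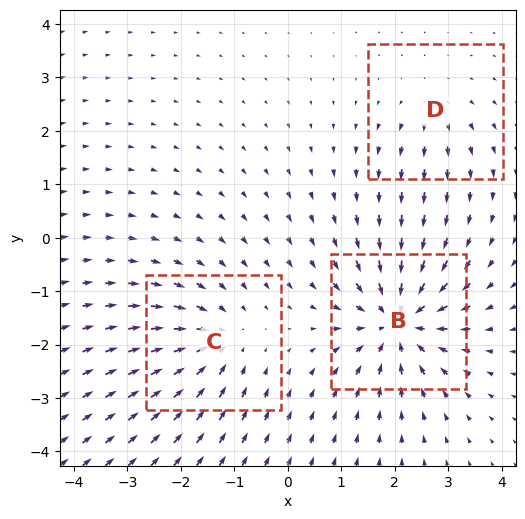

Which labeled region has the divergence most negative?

B

Divergence at each region's feature centre — B: about -6, C: about -4, D: about +2. Region B is most negative.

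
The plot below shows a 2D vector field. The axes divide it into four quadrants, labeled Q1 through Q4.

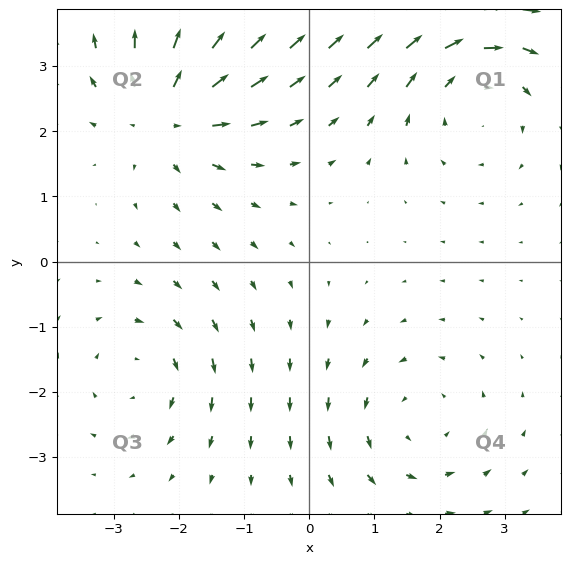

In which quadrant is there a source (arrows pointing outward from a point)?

The source sits at approximately (-2.2, 2.3), which lies in quadrant Q2. The divergence there is about +6, positive as expected for a source.

Q2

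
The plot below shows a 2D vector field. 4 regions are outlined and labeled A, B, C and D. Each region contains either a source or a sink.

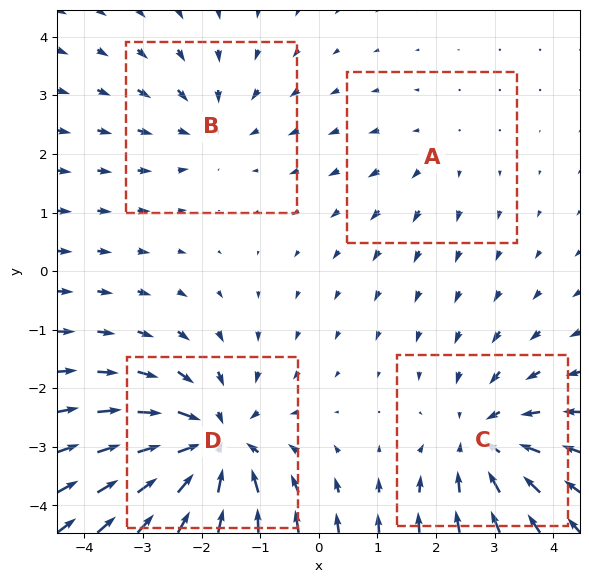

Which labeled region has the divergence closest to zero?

A

Divergence at each region's feature centre — A: about +2, B: about -3, C: about -4, D: about -6. Region A is closest to zero.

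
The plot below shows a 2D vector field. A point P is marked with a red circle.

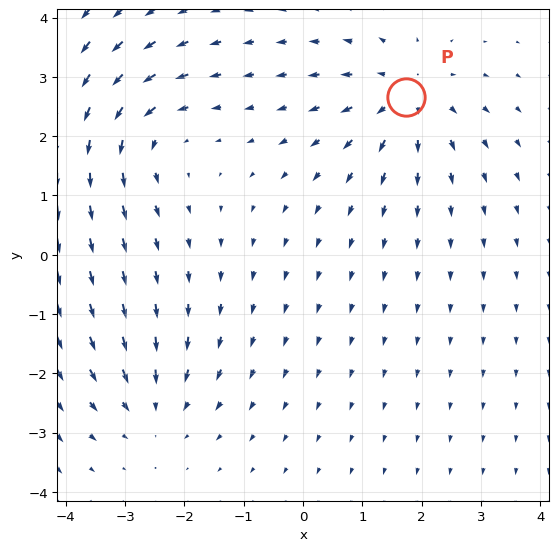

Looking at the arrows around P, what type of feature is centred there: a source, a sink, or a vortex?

At P (1.7, 2.7) the arrows spread outward. Divergence about +4, curl ≈0 — positive divergence with near-zero curl is a source.

source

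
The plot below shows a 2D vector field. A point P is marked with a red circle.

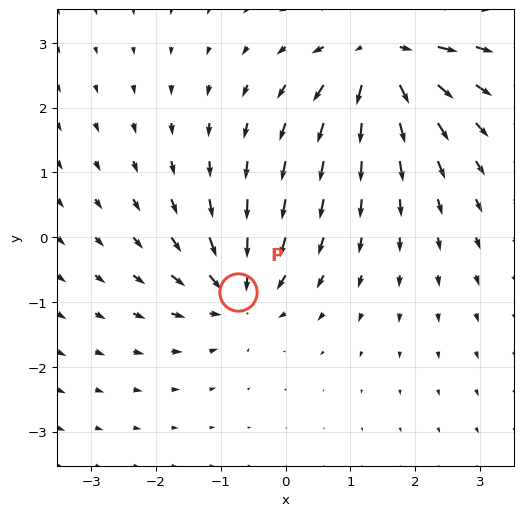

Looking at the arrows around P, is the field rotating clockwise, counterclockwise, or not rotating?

not rotating

Near P at (-0.7, -0.8) the arrows show no circulation. The curl there is ≈0.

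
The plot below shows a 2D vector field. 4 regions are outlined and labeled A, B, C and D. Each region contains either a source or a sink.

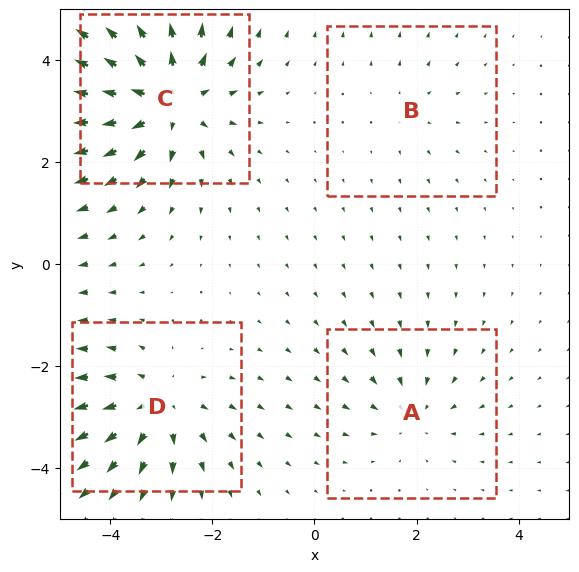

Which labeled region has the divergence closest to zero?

Divergence at each region's feature centre — A: about -3, B: about +2, C: about +7, D: about +5. Region B is closest to zero.

B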